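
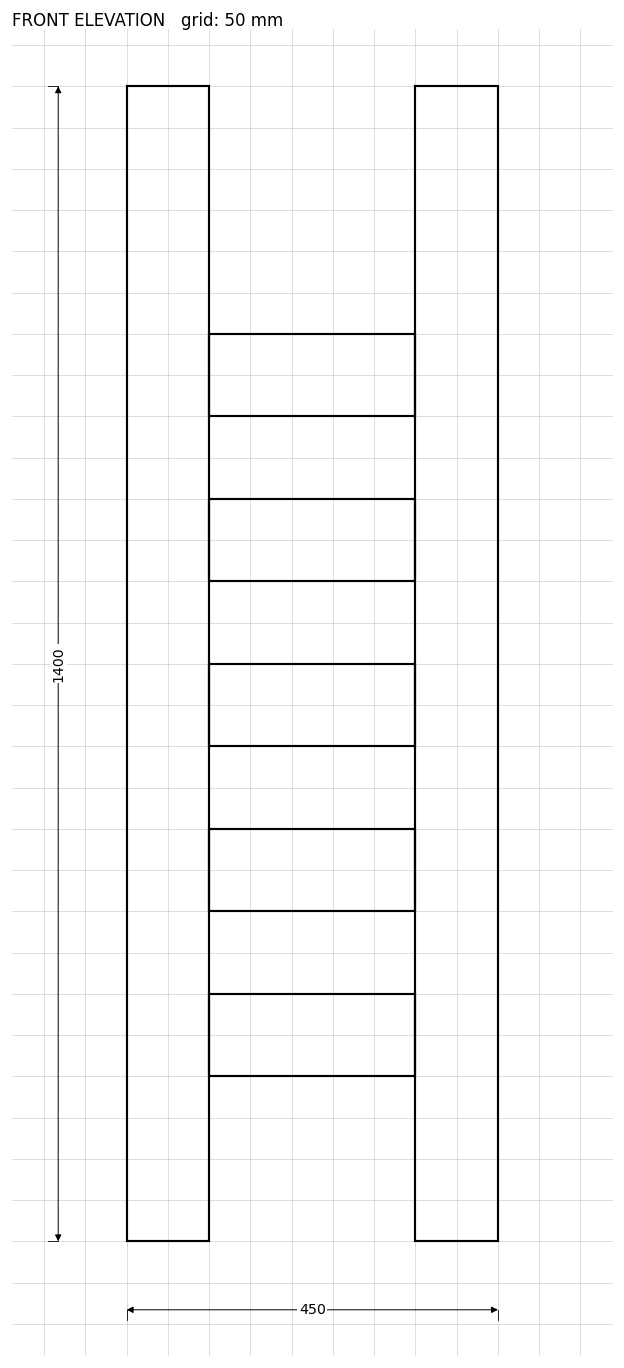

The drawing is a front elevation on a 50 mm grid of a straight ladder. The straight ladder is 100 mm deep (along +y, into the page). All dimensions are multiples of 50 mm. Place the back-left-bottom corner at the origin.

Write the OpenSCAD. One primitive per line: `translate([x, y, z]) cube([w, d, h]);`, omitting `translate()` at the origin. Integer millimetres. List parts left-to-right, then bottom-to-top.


cube([100, 100, 1400]);
translate([100, 0, 200]) cube([250, 100, 100]);
translate([100, 0, 400]) cube([250, 100, 100]);
translate([100, 0, 600]) cube([250, 100, 100]);
translate([100, 0, 800]) cube([250, 100, 100]);
translate([100, 0, 1000]) cube([250, 100, 100]);
translate([350, 0, 0]) cube([100, 100, 1400]);


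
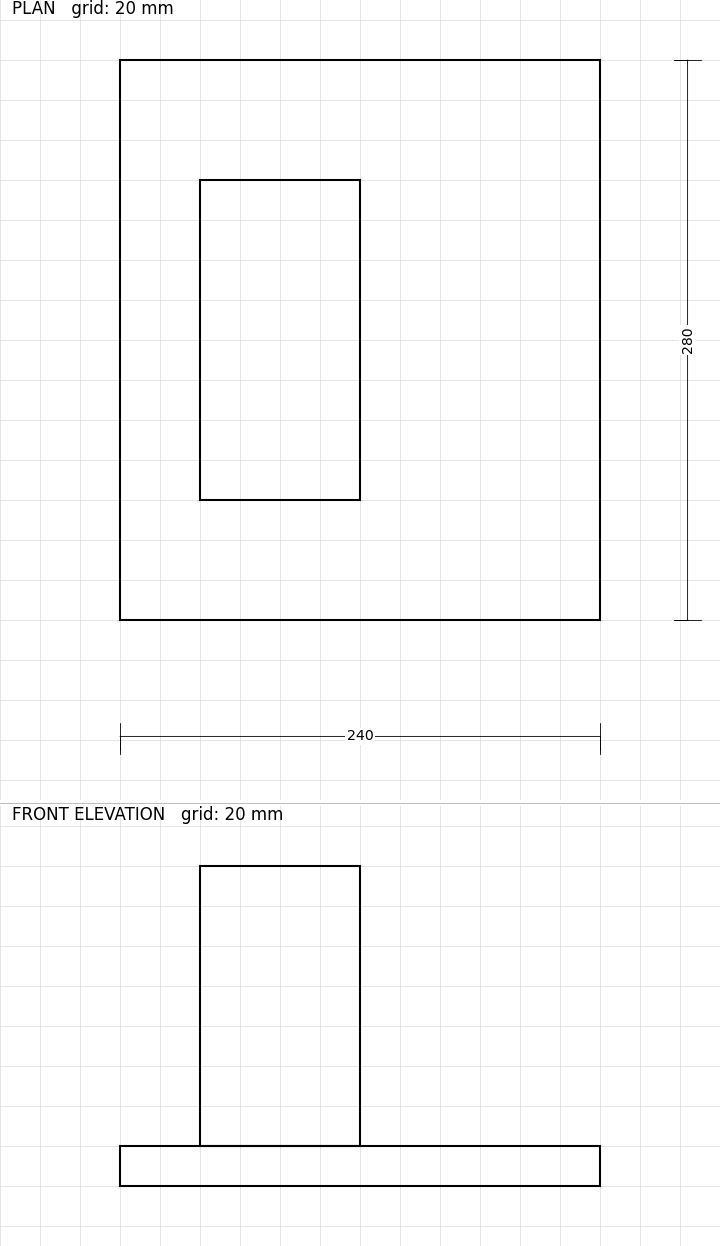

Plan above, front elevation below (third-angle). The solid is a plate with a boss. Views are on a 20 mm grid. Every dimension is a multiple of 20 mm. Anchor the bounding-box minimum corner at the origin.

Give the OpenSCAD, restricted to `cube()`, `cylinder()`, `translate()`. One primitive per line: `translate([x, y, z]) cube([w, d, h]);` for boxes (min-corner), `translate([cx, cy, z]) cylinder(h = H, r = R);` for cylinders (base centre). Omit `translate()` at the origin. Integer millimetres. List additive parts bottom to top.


cube([240, 280, 20]);
translate([40, 60, 20]) cube([80, 160, 140]);


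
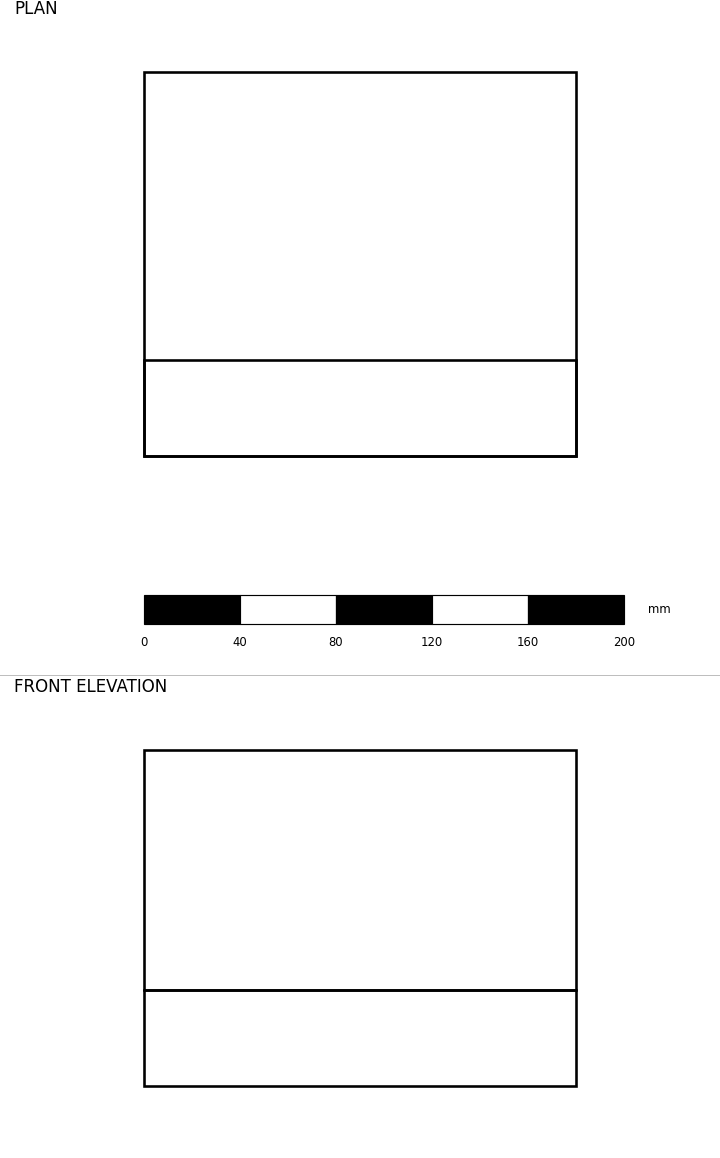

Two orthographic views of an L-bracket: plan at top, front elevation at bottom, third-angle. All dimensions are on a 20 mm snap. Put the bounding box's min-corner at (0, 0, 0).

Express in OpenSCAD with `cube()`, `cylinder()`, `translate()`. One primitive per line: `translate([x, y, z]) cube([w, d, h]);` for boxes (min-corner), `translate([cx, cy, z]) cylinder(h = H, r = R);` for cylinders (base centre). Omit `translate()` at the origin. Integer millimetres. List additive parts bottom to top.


cube([180, 160, 40]);
translate([0, 0, 40]) cube([180, 40, 100]);


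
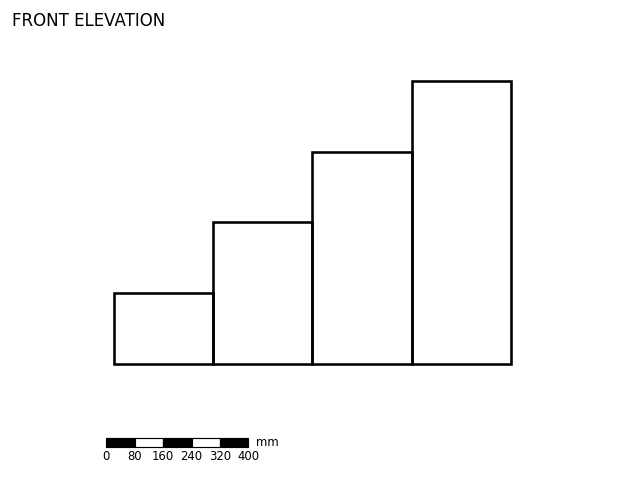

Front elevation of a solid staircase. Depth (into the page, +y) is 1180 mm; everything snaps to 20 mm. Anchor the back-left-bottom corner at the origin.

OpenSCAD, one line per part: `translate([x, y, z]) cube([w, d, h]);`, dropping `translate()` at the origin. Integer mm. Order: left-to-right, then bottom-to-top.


cube([280, 1180, 200]);
translate([280, 0, 0]) cube([280, 1180, 400]);
translate([560, 0, 0]) cube([280, 1180, 600]);
translate([840, 0, 0]) cube([280, 1180, 800]);


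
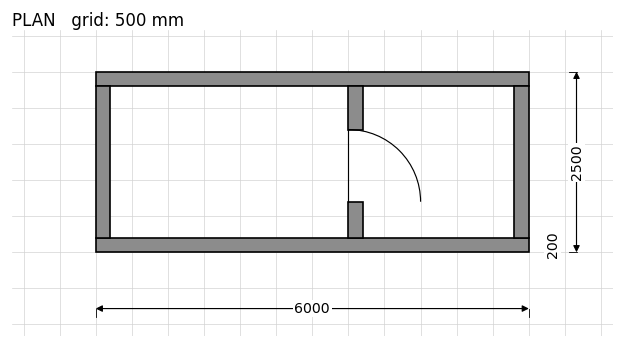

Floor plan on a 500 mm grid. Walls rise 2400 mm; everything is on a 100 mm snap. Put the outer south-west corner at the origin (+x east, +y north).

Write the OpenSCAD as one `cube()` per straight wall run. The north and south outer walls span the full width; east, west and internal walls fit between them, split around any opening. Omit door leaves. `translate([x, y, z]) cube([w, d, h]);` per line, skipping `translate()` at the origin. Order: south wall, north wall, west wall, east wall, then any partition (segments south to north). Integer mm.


cube([6000, 200, 2400]);
translate([0, 2300, 0]) cube([6000, 200, 2400]);
translate([0, 200, 0]) cube([200, 2100, 2400]);
translate([5800, 200, 0]) cube([200, 2100, 2400]);
translate([3500, 200, 0]) cube([200, 500, 2400]);
translate([3500, 1700, 0]) cube([200, 600, 2400]);


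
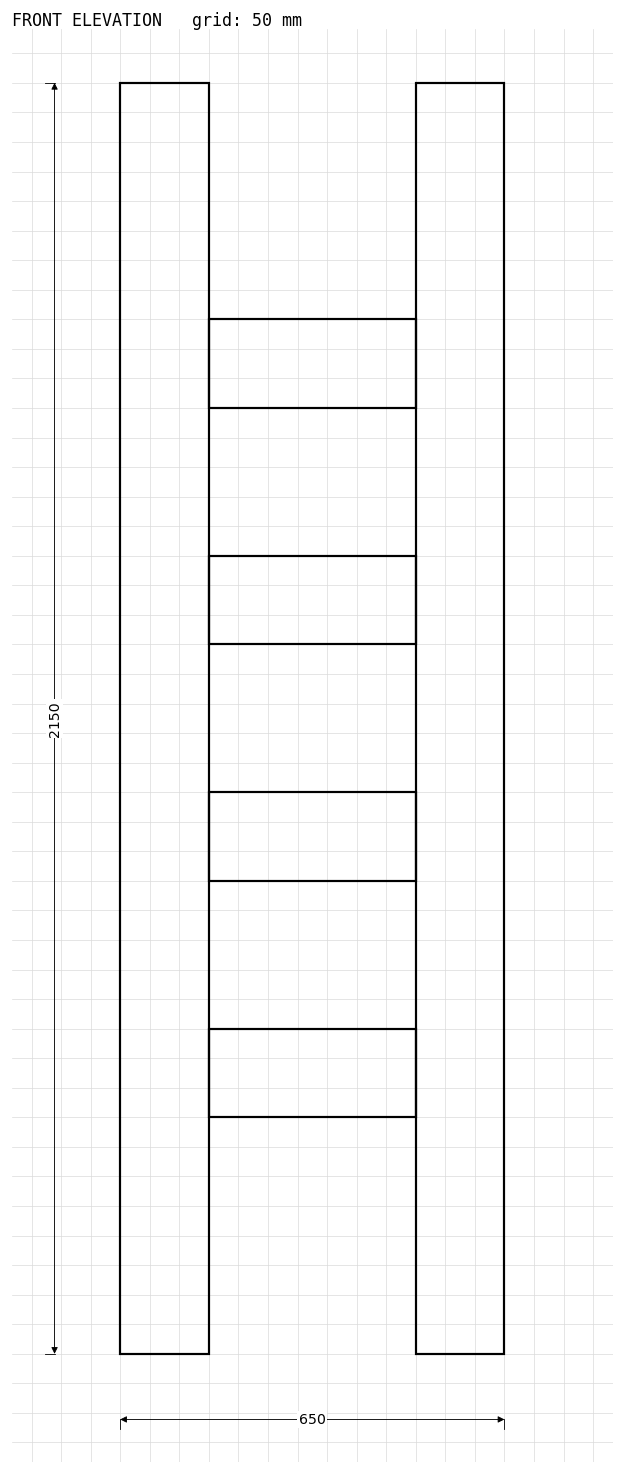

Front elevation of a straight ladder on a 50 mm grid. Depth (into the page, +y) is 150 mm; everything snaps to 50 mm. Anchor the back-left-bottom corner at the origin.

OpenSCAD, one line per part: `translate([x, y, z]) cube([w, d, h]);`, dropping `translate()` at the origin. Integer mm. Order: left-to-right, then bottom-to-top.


cube([150, 150, 2150]);
translate([150, 0, 400]) cube([350, 150, 150]);
translate([150, 0, 800]) cube([350, 150, 150]);
translate([150, 0, 1200]) cube([350, 150, 150]);
translate([150, 0, 1600]) cube([350, 150, 150]);
translate([500, 0, 0]) cube([150, 150, 2150]);


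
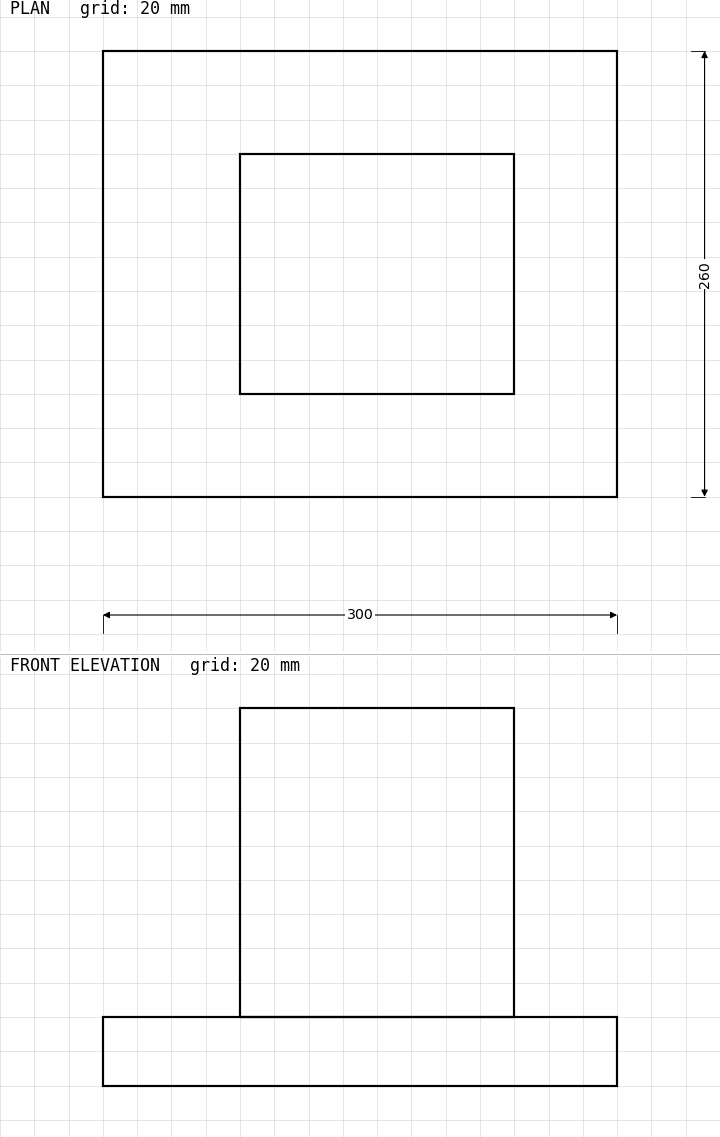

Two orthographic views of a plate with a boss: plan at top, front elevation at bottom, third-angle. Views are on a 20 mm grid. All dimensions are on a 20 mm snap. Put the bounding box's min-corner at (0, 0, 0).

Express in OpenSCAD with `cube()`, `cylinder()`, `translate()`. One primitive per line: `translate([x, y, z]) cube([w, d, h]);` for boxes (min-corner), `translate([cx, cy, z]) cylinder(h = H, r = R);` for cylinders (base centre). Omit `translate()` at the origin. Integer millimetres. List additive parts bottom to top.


cube([300, 260, 40]);
translate([80, 60, 40]) cube([160, 140, 180]);


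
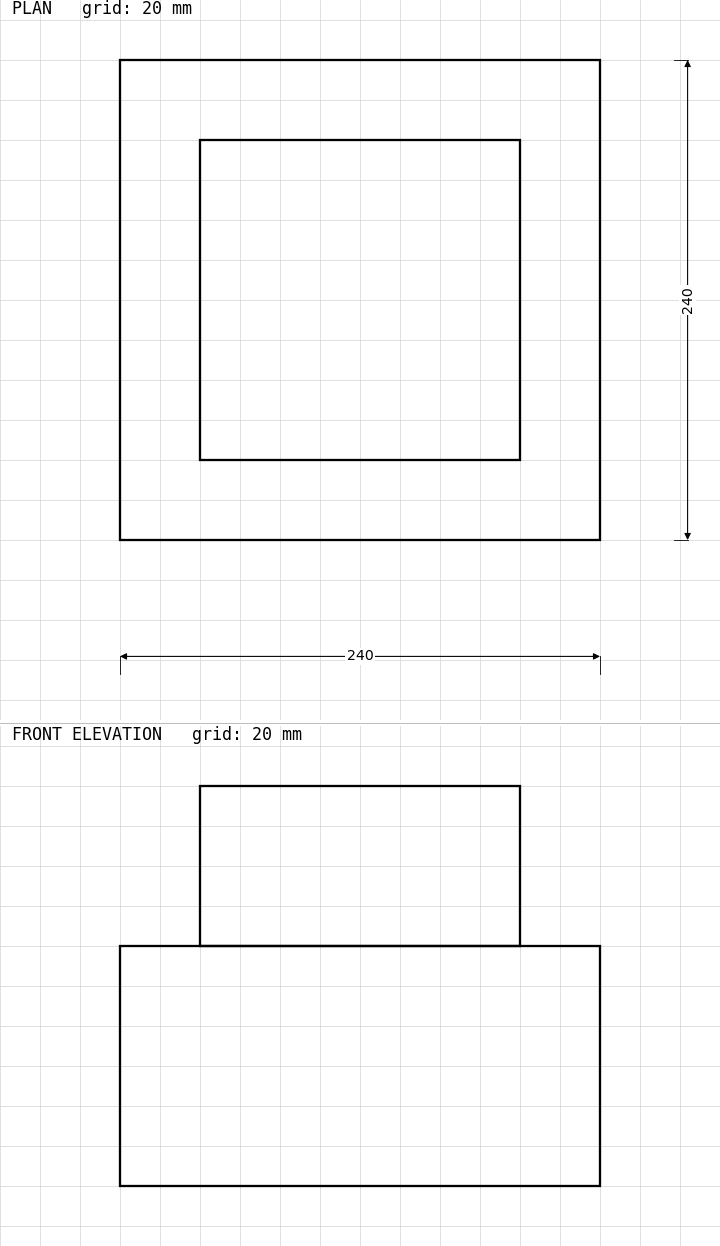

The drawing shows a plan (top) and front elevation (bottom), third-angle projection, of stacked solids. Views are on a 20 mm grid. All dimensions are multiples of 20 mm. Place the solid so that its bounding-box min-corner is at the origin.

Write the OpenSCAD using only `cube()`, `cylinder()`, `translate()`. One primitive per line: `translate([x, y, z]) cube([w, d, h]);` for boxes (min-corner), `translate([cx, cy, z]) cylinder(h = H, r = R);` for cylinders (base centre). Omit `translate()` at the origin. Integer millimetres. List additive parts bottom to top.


cube([240, 240, 120]);
translate([40, 40, 120]) cube([160, 160, 80]);


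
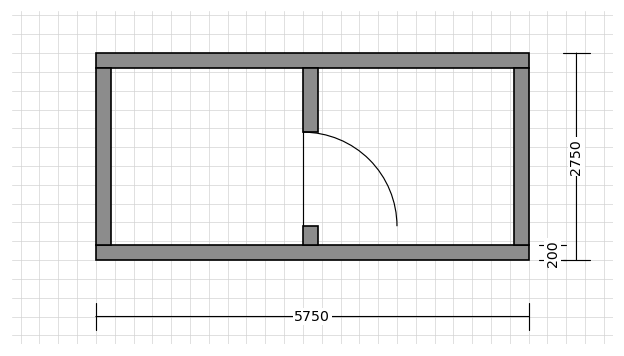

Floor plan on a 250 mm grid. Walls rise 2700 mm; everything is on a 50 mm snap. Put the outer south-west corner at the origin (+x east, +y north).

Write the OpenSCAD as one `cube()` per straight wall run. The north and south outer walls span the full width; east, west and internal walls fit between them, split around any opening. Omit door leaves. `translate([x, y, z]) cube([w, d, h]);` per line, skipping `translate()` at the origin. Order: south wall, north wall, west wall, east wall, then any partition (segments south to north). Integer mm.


cube([5750, 200, 2700]);
translate([0, 2550, 0]) cube([5750, 200, 2700]);
translate([0, 200, 0]) cube([200, 2350, 2700]);
translate([5550, 200, 0]) cube([200, 2350, 2700]);
translate([2750, 200, 0]) cube([200, 250, 2700]);
translate([2750, 1700, 0]) cube([200, 850, 2700]);


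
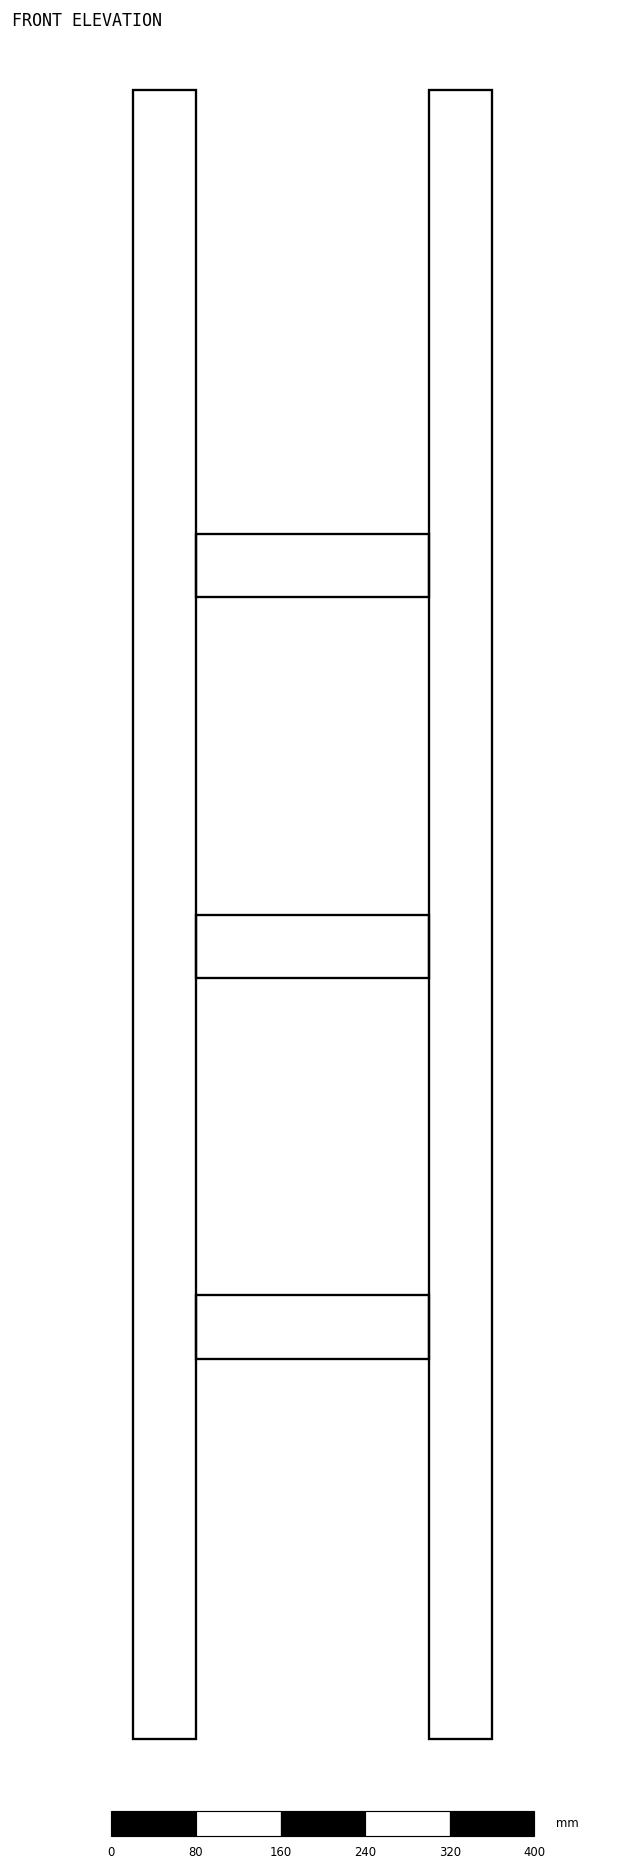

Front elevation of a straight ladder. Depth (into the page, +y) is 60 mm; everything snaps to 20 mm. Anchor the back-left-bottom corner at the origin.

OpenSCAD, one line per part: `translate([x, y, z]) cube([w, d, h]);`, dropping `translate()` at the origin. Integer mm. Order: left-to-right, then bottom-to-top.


cube([60, 60, 1560]);
translate([60, 0, 360]) cube([220, 60, 60]);
translate([60, 0, 720]) cube([220, 60, 60]);
translate([60, 0, 1080]) cube([220, 60, 60]);
translate([280, 0, 0]) cube([60, 60, 1560]);


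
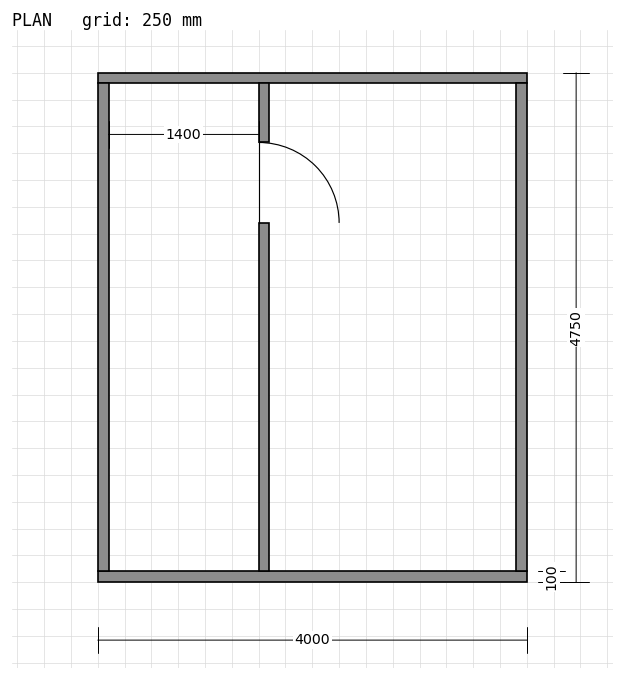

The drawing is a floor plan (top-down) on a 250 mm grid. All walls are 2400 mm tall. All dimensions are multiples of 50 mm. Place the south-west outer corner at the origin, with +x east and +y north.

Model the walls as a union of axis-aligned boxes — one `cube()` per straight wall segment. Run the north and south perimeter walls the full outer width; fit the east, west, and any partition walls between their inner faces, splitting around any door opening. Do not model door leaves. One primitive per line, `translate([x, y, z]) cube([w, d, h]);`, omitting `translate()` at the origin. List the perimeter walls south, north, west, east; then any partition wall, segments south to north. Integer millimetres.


cube([4000, 100, 2400]);
translate([0, 4650, 0]) cube([4000, 100, 2400]);
translate([0, 100, 0]) cube([100, 4550, 2400]);
translate([3900, 100, 0]) cube([100, 4550, 2400]);
translate([1500, 100, 0]) cube([100, 3250, 2400]);
translate([1500, 4100, 0]) cube([100, 550, 2400]);


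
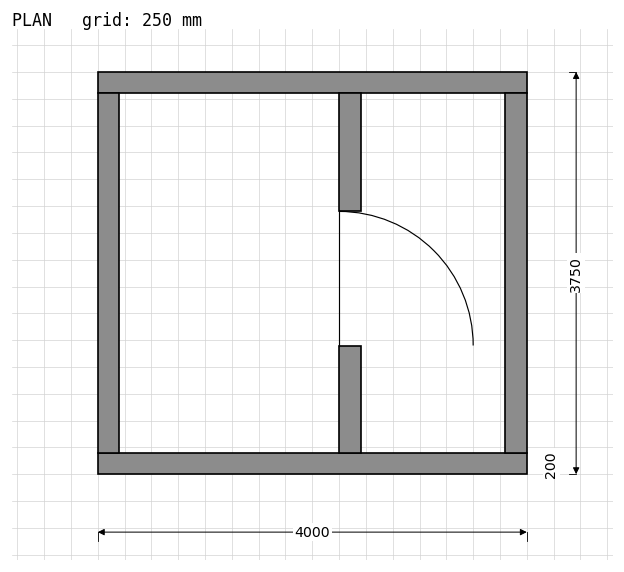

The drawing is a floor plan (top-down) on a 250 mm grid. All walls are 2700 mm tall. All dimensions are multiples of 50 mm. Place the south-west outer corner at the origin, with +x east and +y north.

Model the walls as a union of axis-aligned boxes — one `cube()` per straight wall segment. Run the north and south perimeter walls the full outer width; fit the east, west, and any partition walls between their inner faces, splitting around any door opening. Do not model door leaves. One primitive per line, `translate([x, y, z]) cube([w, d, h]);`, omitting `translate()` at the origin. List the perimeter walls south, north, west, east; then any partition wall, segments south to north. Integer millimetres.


cube([4000, 200, 2700]);
translate([0, 3550, 0]) cube([4000, 200, 2700]);
translate([0, 200, 0]) cube([200, 3350, 2700]);
translate([3800, 200, 0]) cube([200, 3350, 2700]);
translate([2250, 200, 0]) cube([200, 1000, 2700]);
translate([2250, 2450, 0]) cube([200, 1100, 2700]);


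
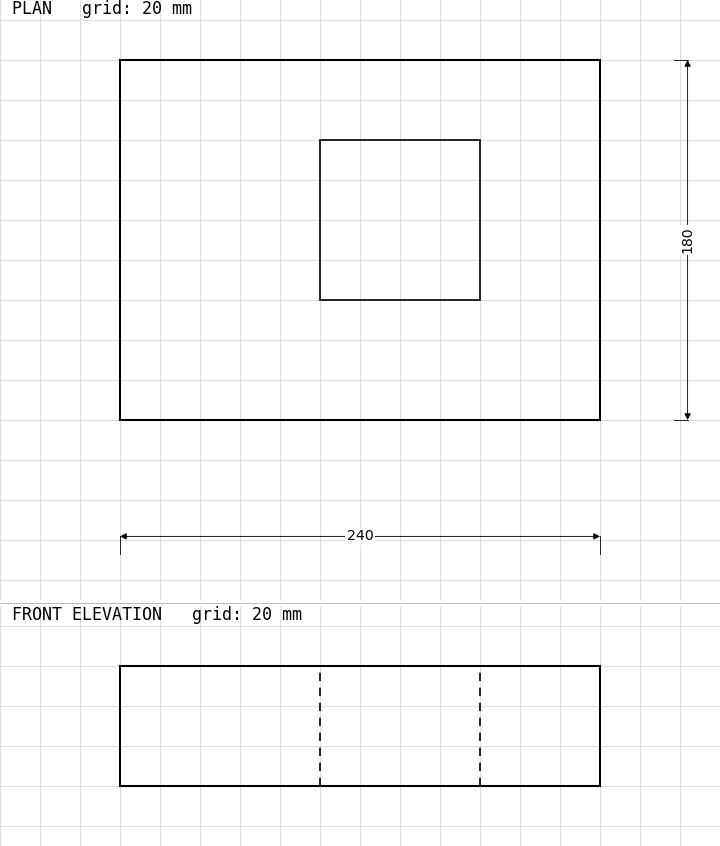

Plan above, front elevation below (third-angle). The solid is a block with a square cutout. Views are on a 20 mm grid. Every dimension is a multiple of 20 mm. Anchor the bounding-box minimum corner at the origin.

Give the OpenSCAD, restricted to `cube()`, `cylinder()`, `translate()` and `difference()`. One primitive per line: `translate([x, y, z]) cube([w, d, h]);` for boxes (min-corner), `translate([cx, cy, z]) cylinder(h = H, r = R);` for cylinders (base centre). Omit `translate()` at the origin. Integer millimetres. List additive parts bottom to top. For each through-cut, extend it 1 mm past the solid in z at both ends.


difference() {
  cube([240, 180, 60]);
  translate([100, 60, -1]) cube([80, 80, 62]);
}


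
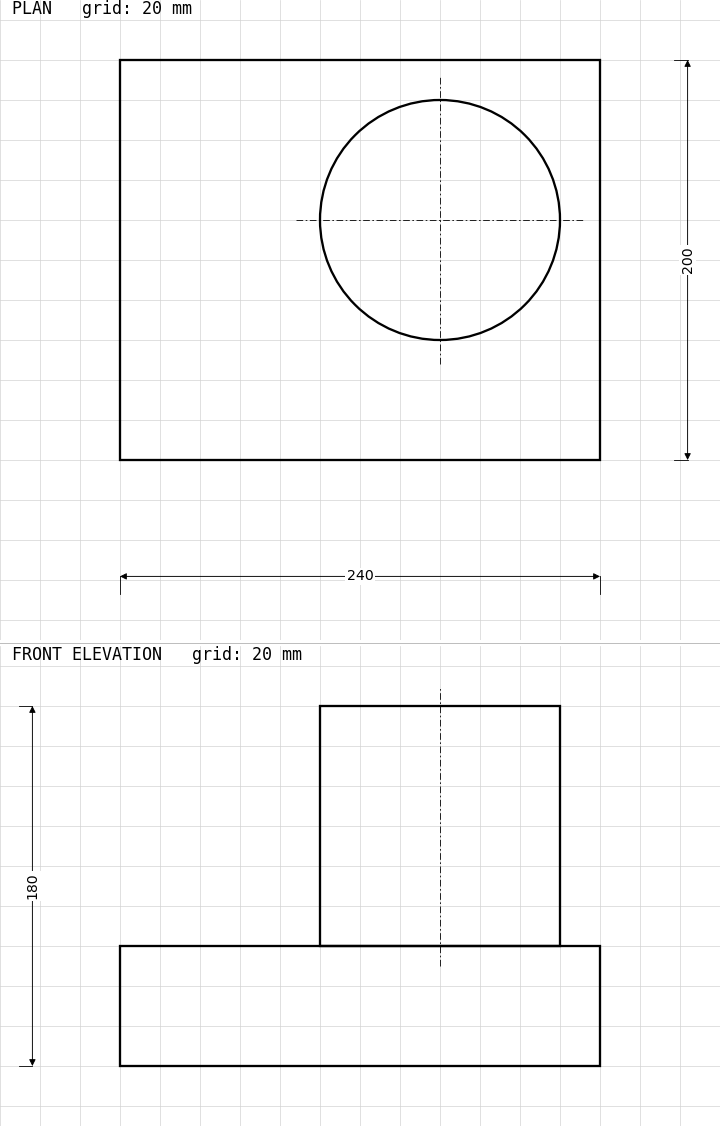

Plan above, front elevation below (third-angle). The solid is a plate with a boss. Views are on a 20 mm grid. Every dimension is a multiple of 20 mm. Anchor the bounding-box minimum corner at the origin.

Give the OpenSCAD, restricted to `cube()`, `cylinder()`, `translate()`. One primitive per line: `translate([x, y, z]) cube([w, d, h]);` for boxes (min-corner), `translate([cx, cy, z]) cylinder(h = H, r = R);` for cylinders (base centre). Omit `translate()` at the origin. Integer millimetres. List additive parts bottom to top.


cube([240, 200, 60]);
translate([160, 120, 60]) cylinder(h = 120, r = 60);


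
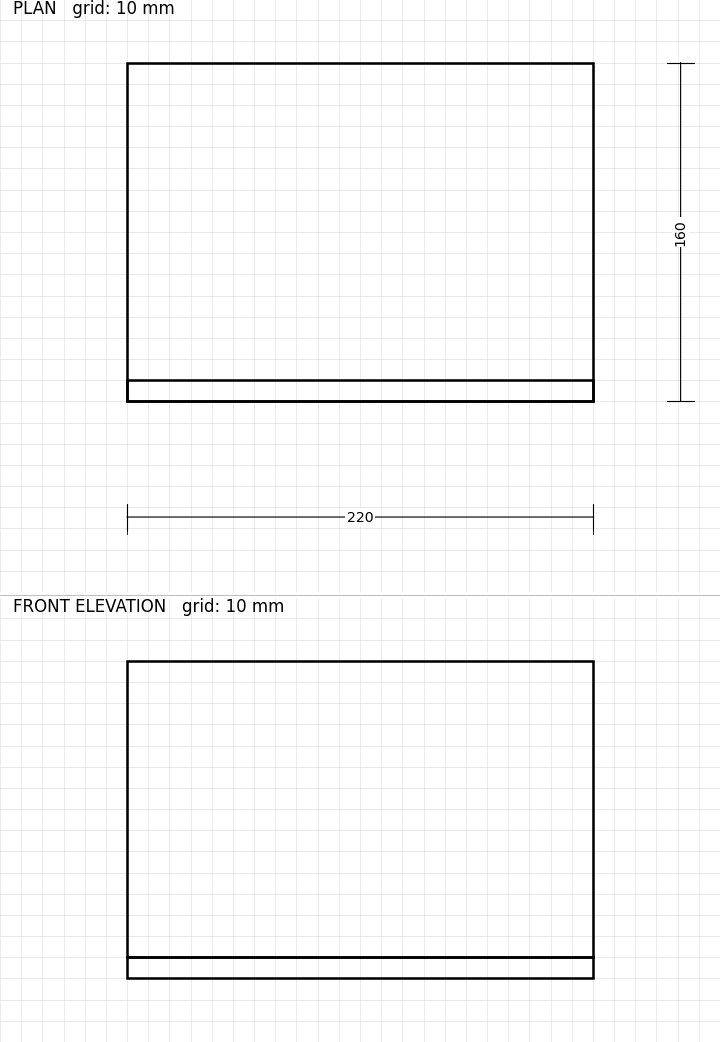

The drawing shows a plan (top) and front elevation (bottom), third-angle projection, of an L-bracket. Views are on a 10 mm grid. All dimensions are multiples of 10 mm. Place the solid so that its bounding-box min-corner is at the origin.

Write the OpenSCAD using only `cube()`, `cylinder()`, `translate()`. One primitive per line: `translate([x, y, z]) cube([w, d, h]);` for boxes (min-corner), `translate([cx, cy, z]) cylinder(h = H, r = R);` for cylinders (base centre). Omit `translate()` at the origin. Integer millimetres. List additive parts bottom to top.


cube([220, 160, 10]);
translate([0, 0, 10]) cube([220, 10, 140]);


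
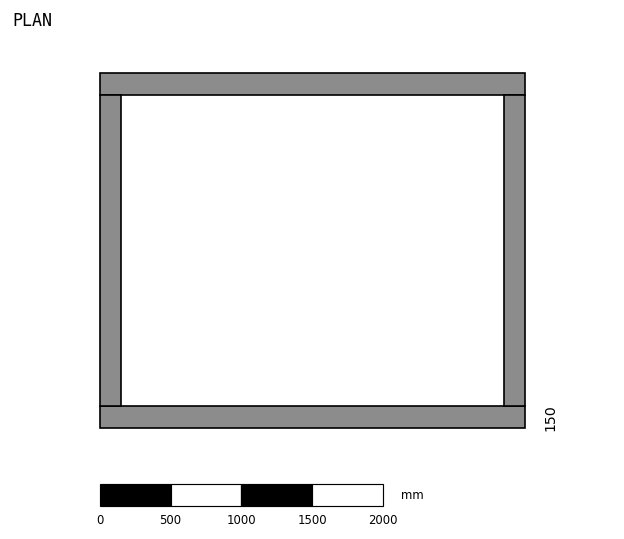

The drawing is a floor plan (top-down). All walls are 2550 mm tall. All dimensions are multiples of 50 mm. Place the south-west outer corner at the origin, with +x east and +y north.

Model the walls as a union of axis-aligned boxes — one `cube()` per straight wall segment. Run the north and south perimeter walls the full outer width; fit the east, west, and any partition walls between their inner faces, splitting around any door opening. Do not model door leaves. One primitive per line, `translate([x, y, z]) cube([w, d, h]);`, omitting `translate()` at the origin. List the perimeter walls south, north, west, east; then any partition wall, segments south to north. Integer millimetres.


cube([3000, 150, 2550]);
translate([0, 2350, 0]) cube([3000, 150, 2550]);
translate([0, 150, 0]) cube([150, 2200, 2550]);
translate([2850, 150, 0]) cube([150, 2200, 2550]);


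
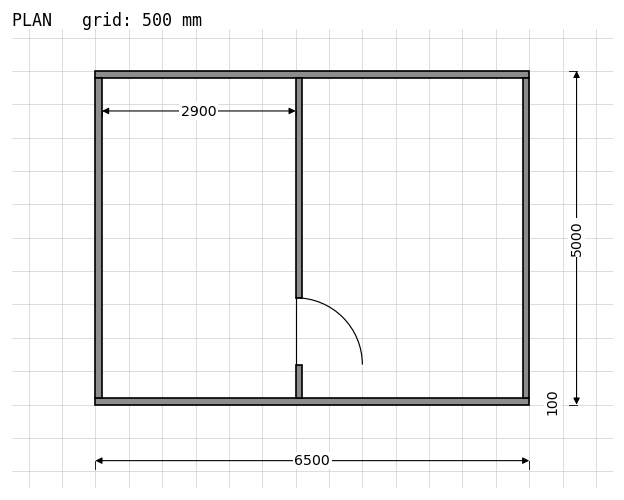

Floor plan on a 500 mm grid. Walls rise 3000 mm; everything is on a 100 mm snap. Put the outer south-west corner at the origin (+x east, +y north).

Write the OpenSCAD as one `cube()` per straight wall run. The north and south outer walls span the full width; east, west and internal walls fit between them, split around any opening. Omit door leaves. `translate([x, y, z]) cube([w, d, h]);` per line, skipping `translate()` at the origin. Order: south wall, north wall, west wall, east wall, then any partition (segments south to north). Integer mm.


cube([6500, 100, 3000]);
translate([0, 4900, 0]) cube([6500, 100, 3000]);
translate([0, 100, 0]) cube([100, 4800, 3000]);
translate([6400, 100, 0]) cube([100, 4800, 3000]);
translate([3000, 100, 0]) cube([100, 500, 3000]);
translate([3000, 1600, 0]) cube([100, 3300, 3000]);


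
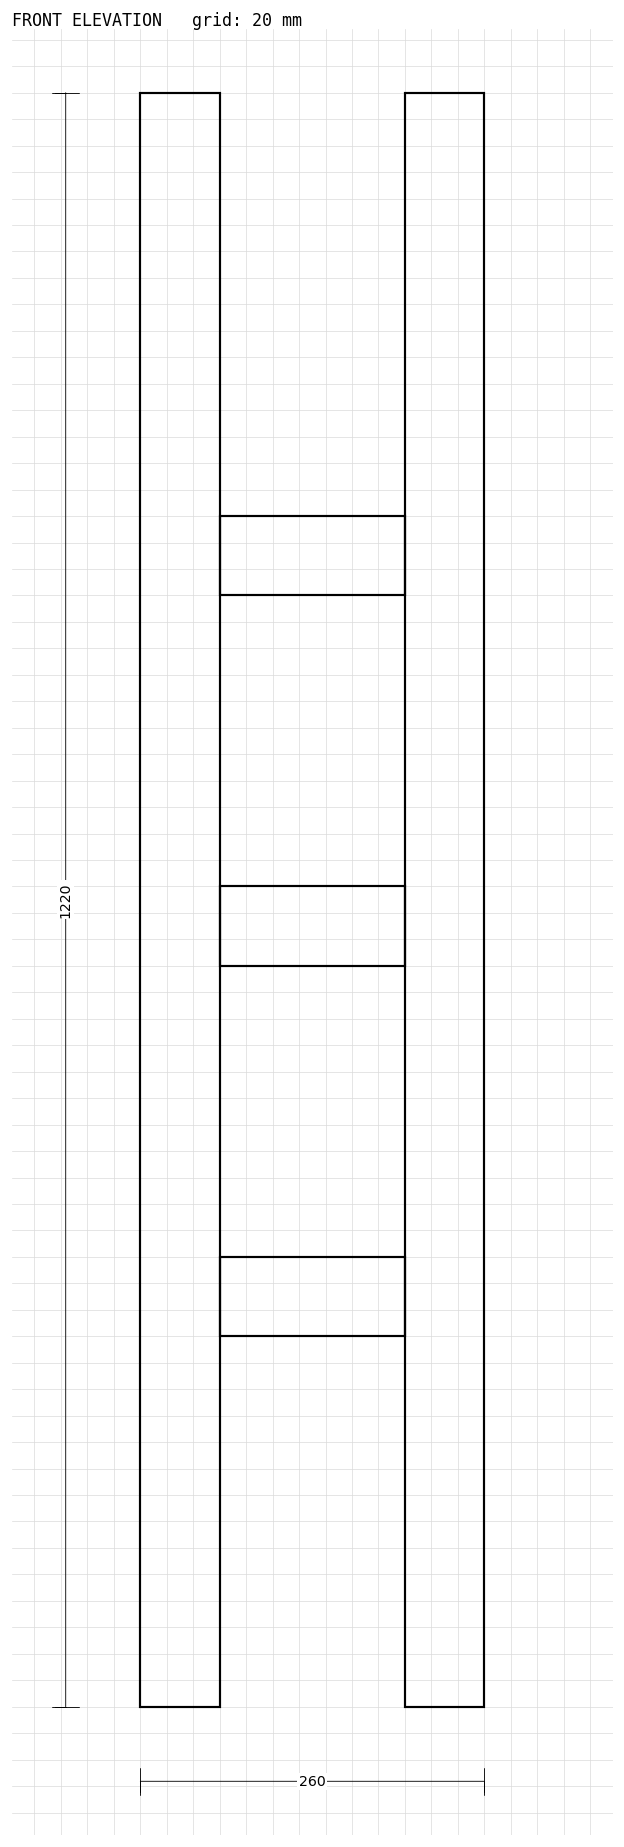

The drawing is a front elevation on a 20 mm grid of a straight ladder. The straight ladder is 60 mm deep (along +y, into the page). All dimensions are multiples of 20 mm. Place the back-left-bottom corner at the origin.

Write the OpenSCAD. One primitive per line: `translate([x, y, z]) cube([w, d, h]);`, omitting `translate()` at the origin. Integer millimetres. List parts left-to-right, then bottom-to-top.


cube([60, 60, 1220]);
translate([60, 0, 280]) cube([140, 60, 60]);
translate([60, 0, 560]) cube([140, 60, 60]);
translate([60, 0, 840]) cube([140, 60, 60]);
translate([200, 0, 0]) cube([60, 60, 1220]);


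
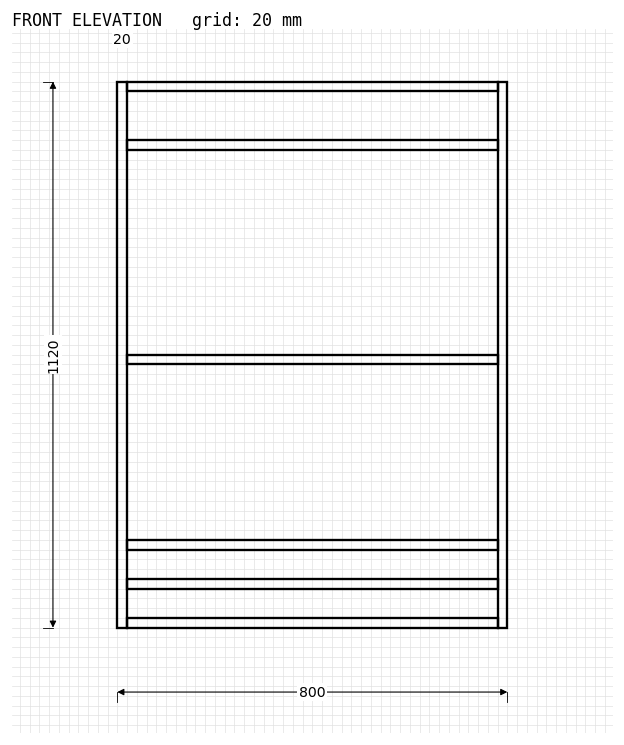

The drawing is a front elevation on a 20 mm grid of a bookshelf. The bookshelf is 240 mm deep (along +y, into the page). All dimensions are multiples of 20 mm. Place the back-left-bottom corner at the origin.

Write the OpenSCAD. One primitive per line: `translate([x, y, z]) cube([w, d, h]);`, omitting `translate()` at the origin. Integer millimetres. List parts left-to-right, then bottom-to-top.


cube([20, 240, 1120]);
translate([20, 0, 0]) cube([760, 240, 20]);
translate([20, 0, 80]) cube([760, 240, 20]);
translate([20, 0, 160]) cube([760, 240, 20]);
translate([20, 0, 540]) cube([760, 240, 20]);
translate([20, 0, 980]) cube([760, 240, 20]);
translate([20, 0, 1100]) cube([760, 240, 20]);
translate([780, 0, 0]) cube([20, 240, 1120]);


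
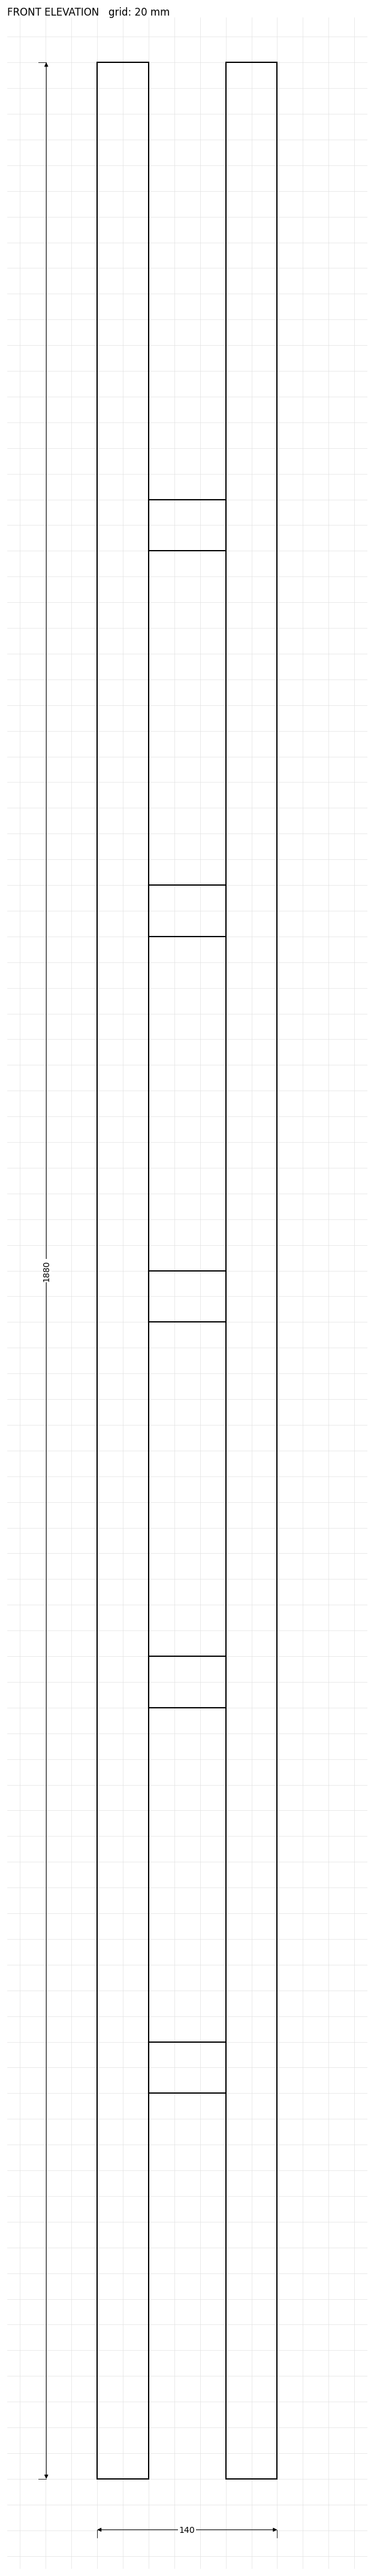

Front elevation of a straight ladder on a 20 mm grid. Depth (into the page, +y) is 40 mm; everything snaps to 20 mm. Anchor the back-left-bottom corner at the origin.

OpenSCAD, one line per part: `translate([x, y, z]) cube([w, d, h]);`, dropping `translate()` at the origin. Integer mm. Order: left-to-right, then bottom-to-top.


cube([40, 40, 1880]);
translate([40, 0, 300]) cube([60, 40, 40]);
translate([40, 0, 600]) cube([60, 40, 40]);
translate([40, 0, 900]) cube([60, 40, 40]);
translate([40, 0, 1200]) cube([60, 40, 40]);
translate([40, 0, 1500]) cube([60, 40, 40]);
translate([100, 0, 0]) cube([40, 40, 1880]);


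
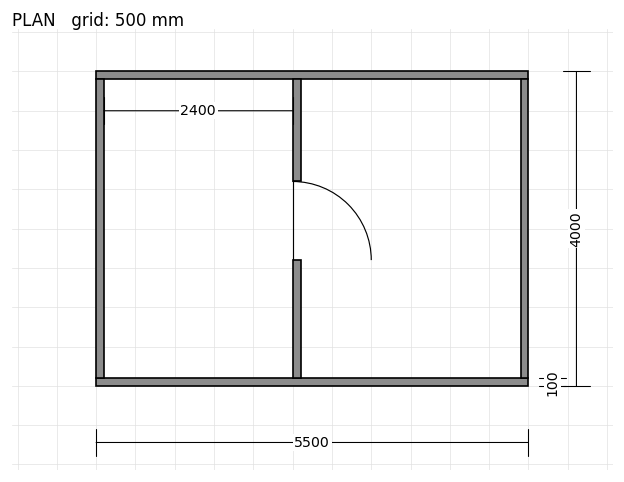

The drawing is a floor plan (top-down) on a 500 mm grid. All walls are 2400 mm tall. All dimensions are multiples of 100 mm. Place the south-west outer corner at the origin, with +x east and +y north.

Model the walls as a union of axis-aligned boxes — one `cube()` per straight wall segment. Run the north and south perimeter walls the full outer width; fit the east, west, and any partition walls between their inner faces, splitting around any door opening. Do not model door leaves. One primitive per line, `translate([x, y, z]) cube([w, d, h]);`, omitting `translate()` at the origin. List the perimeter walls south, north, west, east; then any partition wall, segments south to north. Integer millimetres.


cube([5500, 100, 2400]);
translate([0, 3900, 0]) cube([5500, 100, 2400]);
translate([0, 100, 0]) cube([100, 3800, 2400]);
translate([5400, 100, 0]) cube([100, 3800, 2400]);
translate([2500, 100, 0]) cube([100, 1500, 2400]);
translate([2500, 2600, 0]) cube([100, 1300, 2400]);


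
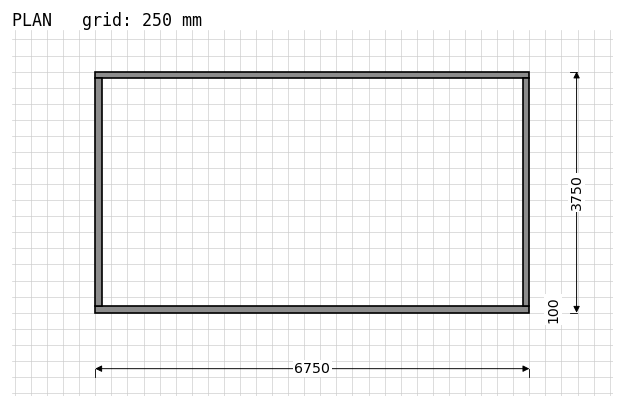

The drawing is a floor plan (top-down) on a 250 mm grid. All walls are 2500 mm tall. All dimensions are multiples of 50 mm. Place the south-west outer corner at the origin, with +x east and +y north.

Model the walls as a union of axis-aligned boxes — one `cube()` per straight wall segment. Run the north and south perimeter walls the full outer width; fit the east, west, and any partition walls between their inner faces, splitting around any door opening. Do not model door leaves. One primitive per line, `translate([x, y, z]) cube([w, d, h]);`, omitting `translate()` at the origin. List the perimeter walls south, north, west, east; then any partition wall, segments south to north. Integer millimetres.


cube([6750, 100, 2500]);
translate([0, 3650, 0]) cube([6750, 100, 2500]);
translate([0, 100, 0]) cube([100, 3550, 2500]);
translate([6650, 100, 0]) cube([100, 3550, 2500]);


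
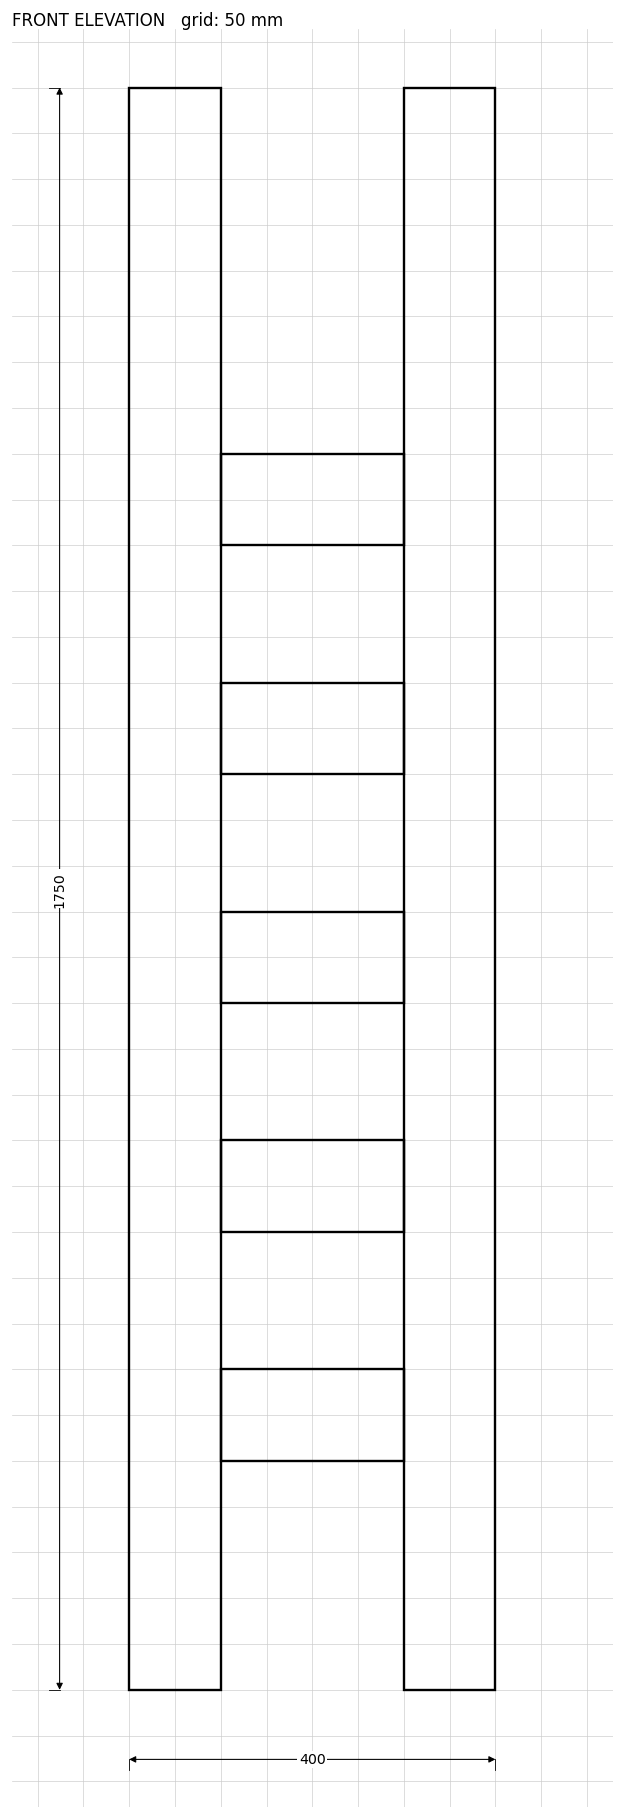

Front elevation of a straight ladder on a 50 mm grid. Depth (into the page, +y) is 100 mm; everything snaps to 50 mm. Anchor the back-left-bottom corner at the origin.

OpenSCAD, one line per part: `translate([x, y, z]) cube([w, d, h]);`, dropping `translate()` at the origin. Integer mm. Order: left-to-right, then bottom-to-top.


cube([100, 100, 1750]);
translate([100, 0, 250]) cube([200, 100, 100]);
translate([100, 0, 500]) cube([200, 100, 100]);
translate([100, 0, 750]) cube([200, 100, 100]);
translate([100, 0, 1000]) cube([200, 100, 100]);
translate([100, 0, 1250]) cube([200, 100, 100]);
translate([300, 0, 0]) cube([100, 100, 1750]);


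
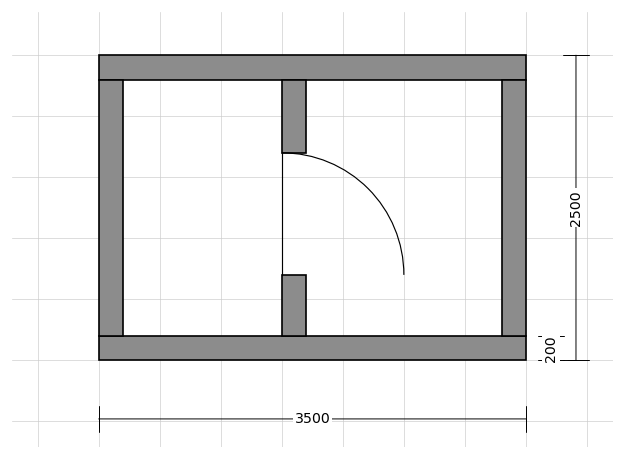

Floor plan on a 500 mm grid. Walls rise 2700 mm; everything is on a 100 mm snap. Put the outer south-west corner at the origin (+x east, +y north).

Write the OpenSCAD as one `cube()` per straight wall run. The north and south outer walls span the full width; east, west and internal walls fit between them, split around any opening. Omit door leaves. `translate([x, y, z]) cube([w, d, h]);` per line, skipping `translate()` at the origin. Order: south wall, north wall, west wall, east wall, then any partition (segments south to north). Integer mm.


cube([3500, 200, 2700]);
translate([0, 2300, 0]) cube([3500, 200, 2700]);
translate([0, 200, 0]) cube([200, 2100, 2700]);
translate([3300, 200, 0]) cube([200, 2100, 2700]);
translate([1500, 200, 0]) cube([200, 500, 2700]);
translate([1500, 1700, 0]) cube([200, 600, 2700]);


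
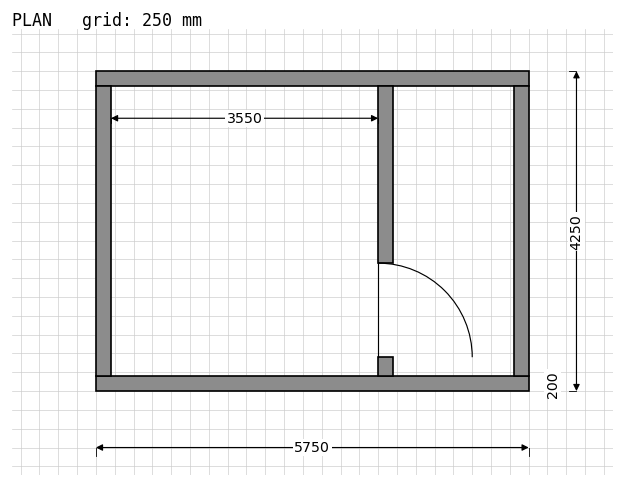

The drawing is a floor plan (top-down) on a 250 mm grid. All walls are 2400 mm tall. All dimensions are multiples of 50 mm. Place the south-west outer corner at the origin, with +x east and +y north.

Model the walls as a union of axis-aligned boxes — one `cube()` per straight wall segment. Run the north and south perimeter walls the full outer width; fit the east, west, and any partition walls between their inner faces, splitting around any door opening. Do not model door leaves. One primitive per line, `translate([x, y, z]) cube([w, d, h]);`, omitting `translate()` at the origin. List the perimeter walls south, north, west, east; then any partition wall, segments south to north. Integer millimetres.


cube([5750, 200, 2400]);
translate([0, 4050, 0]) cube([5750, 200, 2400]);
translate([0, 200, 0]) cube([200, 3850, 2400]);
translate([5550, 200, 0]) cube([200, 3850, 2400]);
translate([3750, 200, 0]) cube([200, 250, 2400]);
translate([3750, 1700, 0]) cube([200, 2350, 2400]);


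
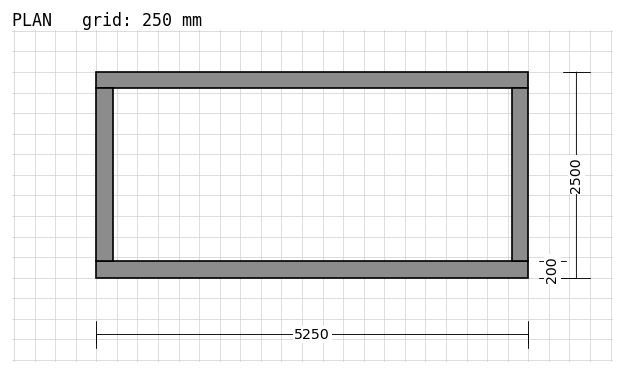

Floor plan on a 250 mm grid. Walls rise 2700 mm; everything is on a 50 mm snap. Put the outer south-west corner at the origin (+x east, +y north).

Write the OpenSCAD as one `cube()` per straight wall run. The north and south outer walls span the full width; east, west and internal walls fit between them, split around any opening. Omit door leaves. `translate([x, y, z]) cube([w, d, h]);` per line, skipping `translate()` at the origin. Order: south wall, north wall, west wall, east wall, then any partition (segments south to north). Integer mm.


cube([5250, 200, 2700]);
translate([0, 2300, 0]) cube([5250, 200, 2700]);
translate([0, 200, 0]) cube([200, 2100, 2700]);
translate([5050, 200, 0]) cube([200, 2100, 2700]);


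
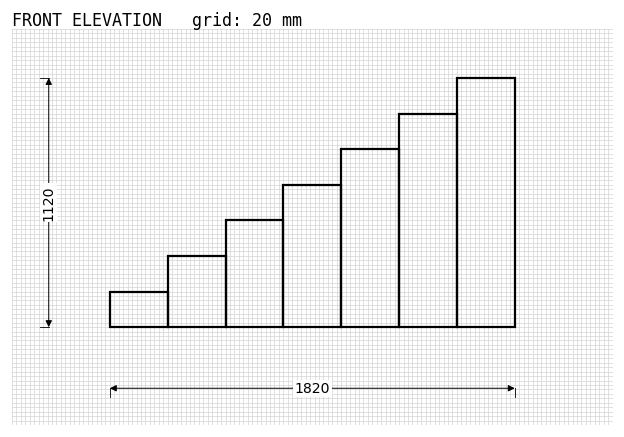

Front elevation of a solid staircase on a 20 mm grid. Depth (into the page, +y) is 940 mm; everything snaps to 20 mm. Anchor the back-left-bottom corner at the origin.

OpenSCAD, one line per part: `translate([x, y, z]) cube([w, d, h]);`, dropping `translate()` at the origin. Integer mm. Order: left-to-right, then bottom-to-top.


cube([260, 940, 160]);
translate([260, 0, 0]) cube([260, 940, 320]);
translate([520, 0, 0]) cube([260, 940, 480]);
translate([780, 0, 0]) cube([260, 940, 640]);
translate([1040, 0, 0]) cube([260, 940, 800]);
translate([1300, 0, 0]) cube([260, 940, 960]);
translate([1560, 0, 0]) cube([260, 940, 1120]);


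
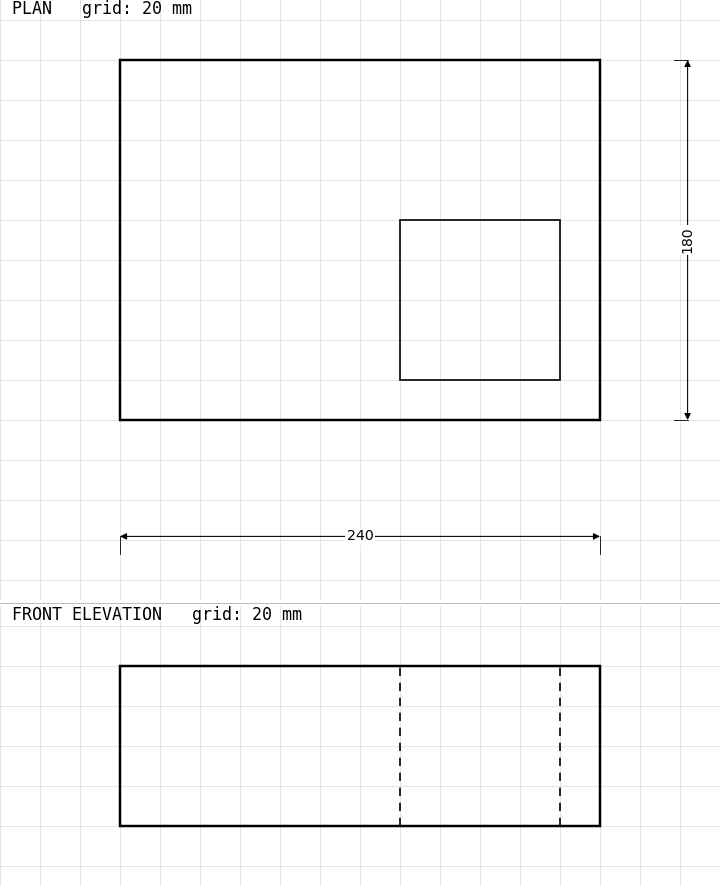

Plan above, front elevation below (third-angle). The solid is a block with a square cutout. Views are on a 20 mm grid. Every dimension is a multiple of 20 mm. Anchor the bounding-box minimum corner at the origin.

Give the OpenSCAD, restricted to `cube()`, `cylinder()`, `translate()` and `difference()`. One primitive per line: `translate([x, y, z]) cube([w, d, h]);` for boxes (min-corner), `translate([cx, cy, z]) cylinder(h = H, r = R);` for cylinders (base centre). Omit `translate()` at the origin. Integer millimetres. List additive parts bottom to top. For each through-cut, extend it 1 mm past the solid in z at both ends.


difference() {
  cube([240, 180, 80]);
  translate([140, 20, -1]) cube([80, 80, 82]);
}


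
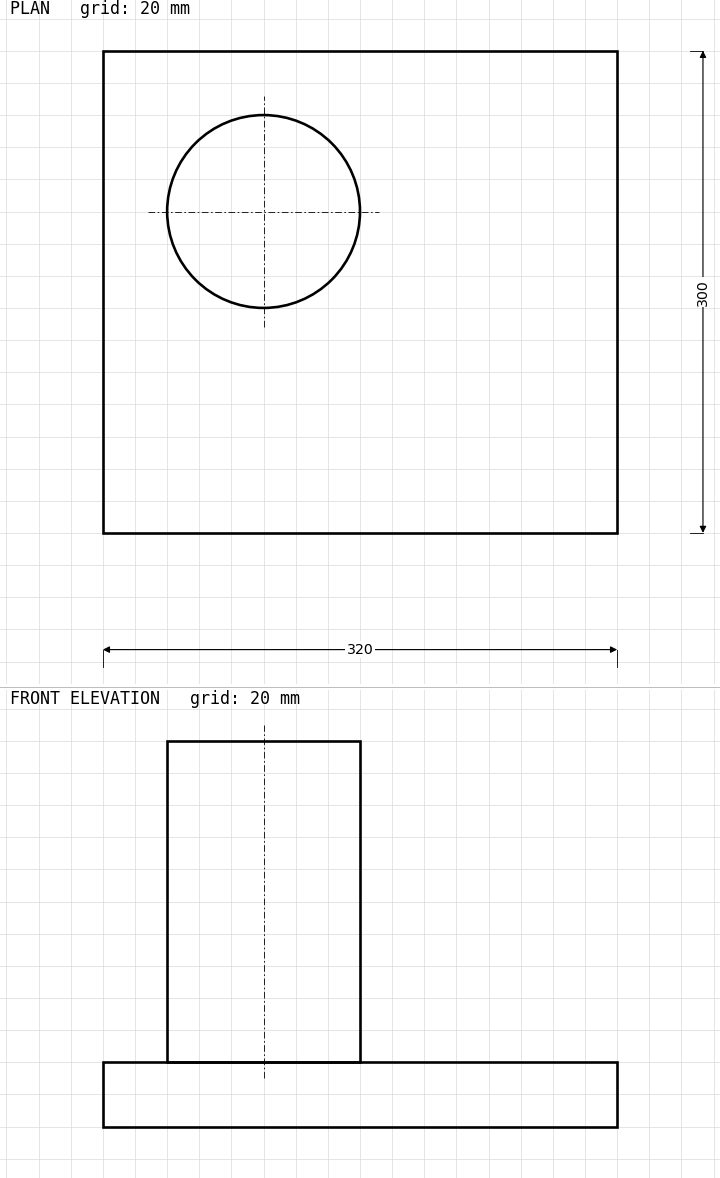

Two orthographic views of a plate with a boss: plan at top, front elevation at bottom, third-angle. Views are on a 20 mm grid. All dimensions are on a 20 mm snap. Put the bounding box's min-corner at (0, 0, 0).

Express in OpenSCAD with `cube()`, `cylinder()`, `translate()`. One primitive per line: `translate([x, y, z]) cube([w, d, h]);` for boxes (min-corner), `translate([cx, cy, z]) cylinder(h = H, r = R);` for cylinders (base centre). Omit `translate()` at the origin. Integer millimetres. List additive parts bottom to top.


cube([320, 300, 40]);
translate([100, 200, 40]) cylinder(h = 200, r = 60);


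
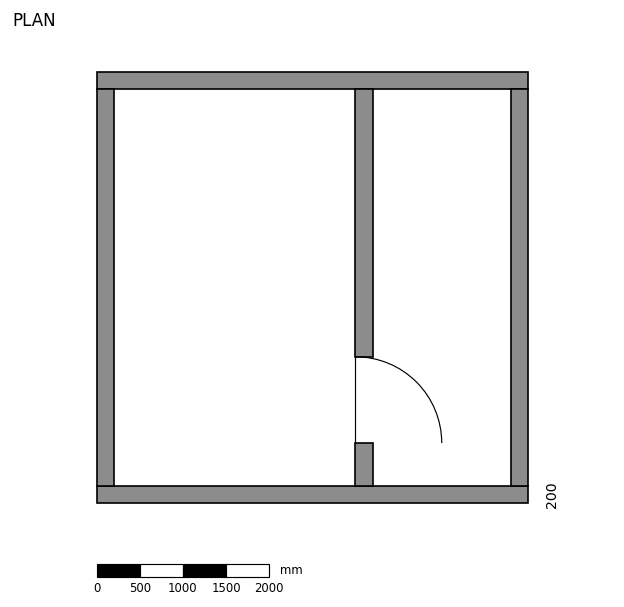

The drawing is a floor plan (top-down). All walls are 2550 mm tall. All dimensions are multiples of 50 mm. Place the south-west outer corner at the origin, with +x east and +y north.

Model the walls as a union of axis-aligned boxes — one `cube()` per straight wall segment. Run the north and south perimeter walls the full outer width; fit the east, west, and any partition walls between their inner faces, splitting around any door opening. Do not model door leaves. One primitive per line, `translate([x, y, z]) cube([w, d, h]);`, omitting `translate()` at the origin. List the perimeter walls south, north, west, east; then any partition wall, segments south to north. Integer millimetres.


cube([5000, 200, 2550]);
translate([0, 4800, 0]) cube([5000, 200, 2550]);
translate([0, 200, 0]) cube([200, 4600, 2550]);
translate([4800, 200, 0]) cube([200, 4600, 2550]);
translate([3000, 200, 0]) cube([200, 500, 2550]);
translate([3000, 1700, 0]) cube([200, 3100, 2550]);


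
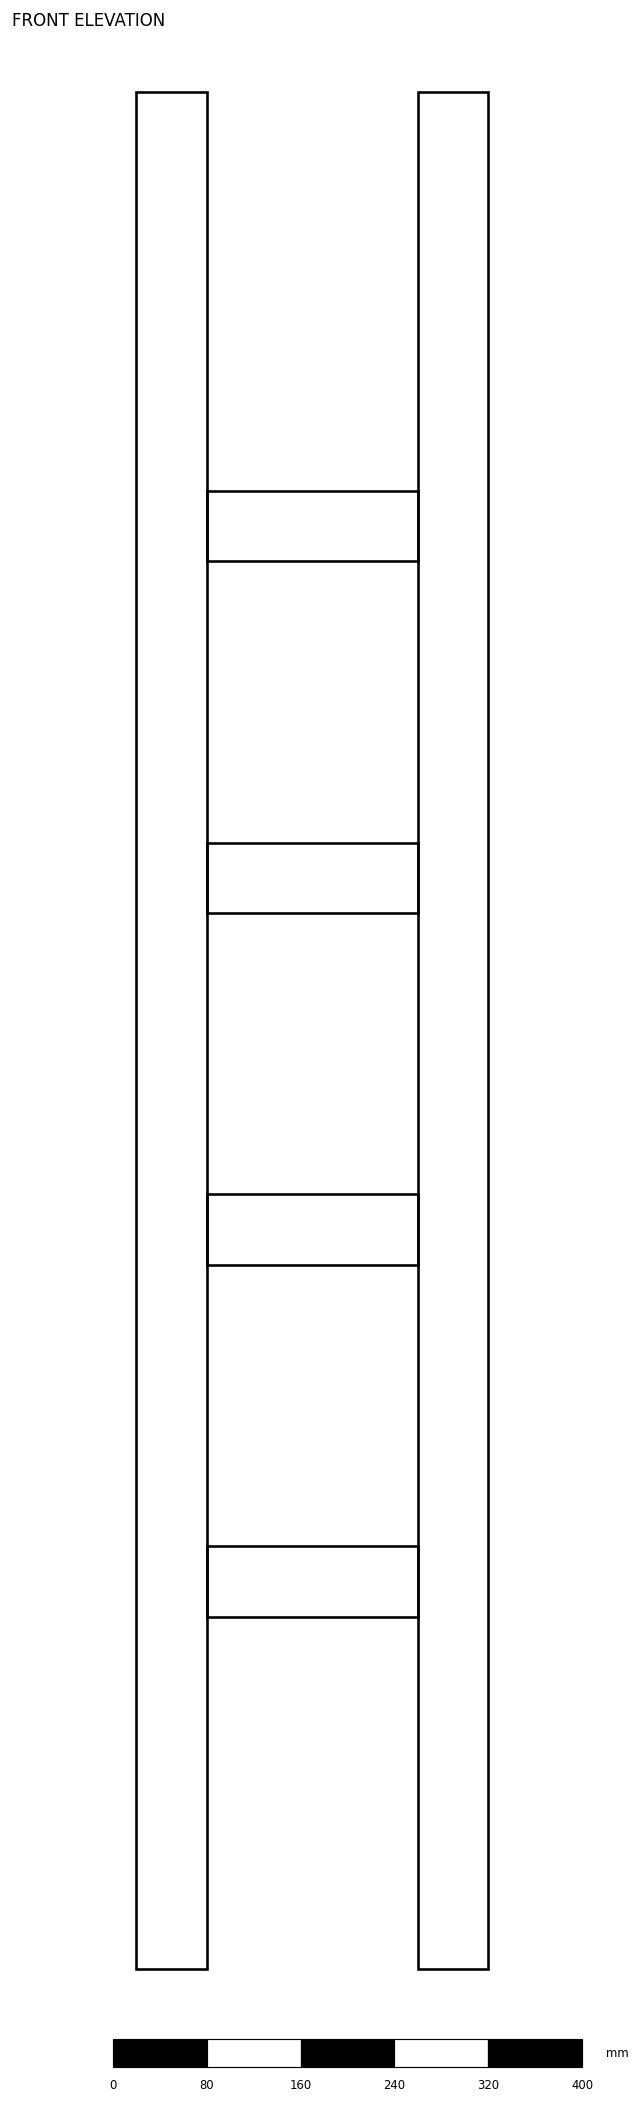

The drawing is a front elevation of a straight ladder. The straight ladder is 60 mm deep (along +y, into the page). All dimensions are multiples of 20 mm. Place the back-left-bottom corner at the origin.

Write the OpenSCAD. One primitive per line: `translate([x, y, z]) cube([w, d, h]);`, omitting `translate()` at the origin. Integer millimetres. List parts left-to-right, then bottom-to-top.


cube([60, 60, 1600]);
translate([60, 0, 300]) cube([180, 60, 60]);
translate([60, 0, 600]) cube([180, 60, 60]);
translate([60, 0, 900]) cube([180, 60, 60]);
translate([60, 0, 1200]) cube([180, 60, 60]);
translate([240, 0, 0]) cube([60, 60, 1600]);


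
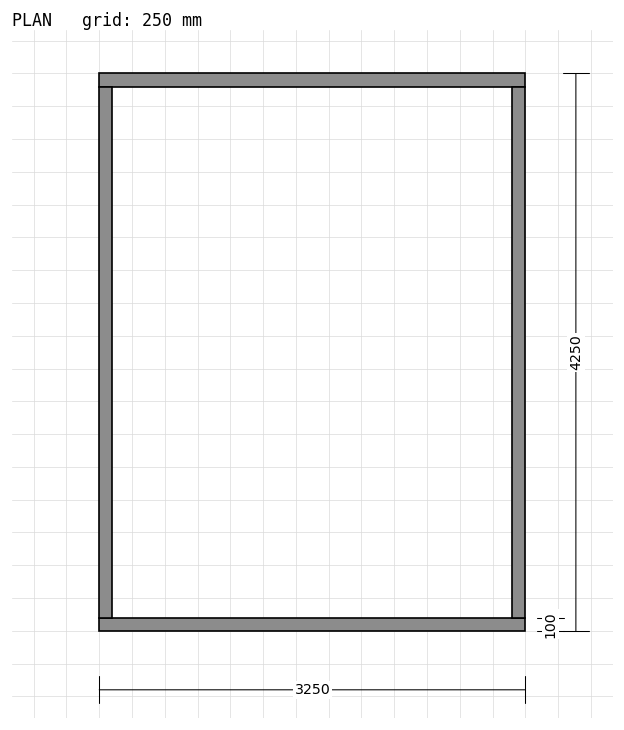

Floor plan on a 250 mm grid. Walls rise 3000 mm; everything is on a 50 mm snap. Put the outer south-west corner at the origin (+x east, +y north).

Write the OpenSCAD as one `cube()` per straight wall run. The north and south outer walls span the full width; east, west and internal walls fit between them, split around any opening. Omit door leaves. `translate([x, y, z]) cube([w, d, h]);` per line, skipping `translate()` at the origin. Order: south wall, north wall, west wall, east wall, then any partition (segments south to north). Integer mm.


cube([3250, 100, 3000]);
translate([0, 4150, 0]) cube([3250, 100, 3000]);
translate([0, 100, 0]) cube([100, 4050, 3000]);
translate([3150, 100, 0]) cube([100, 4050, 3000]);


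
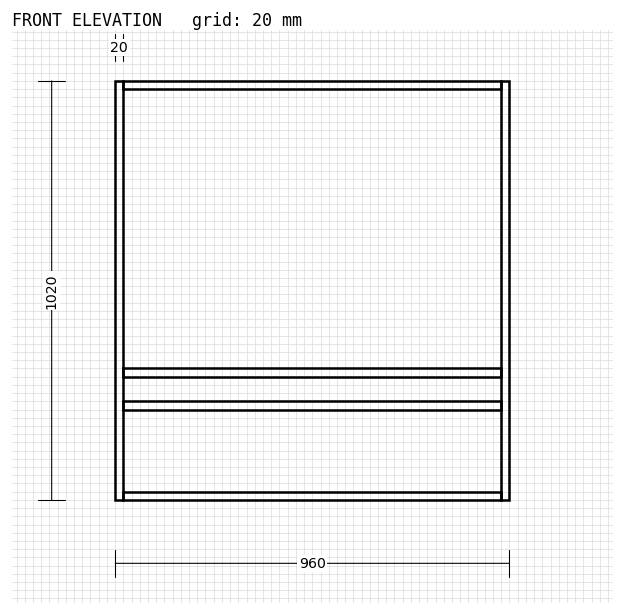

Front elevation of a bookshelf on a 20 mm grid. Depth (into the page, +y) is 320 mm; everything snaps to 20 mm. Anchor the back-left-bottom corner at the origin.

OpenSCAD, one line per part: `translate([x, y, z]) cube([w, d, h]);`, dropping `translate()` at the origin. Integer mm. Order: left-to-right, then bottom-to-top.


cube([20, 320, 1020]);
translate([20, 0, 0]) cube([920, 320, 20]);
translate([20, 0, 220]) cube([920, 320, 20]);
translate([20, 0, 300]) cube([920, 320, 20]);
translate([20, 0, 1000]) cube([920, 320, 20]);
translate([940, 0, 0]) cube([20, 320, 1020]);


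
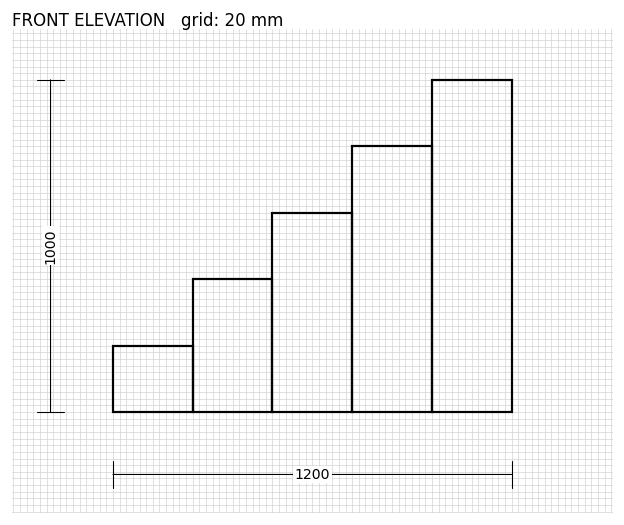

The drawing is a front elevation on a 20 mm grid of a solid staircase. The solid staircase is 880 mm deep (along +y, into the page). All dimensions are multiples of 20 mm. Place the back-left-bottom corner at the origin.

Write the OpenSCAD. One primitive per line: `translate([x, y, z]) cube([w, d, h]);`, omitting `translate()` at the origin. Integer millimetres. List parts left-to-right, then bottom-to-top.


cube([240, 880, 200]);
translate([240, 0, 0]) cube([240, 880, 400]);
translate([480, 0, 0]) cube([240, 880, 600]);
translate([720, 0, 0]) cube([240, 880, 800]);
translate([960, 0, 0]) cube([240, 880, 1000]);


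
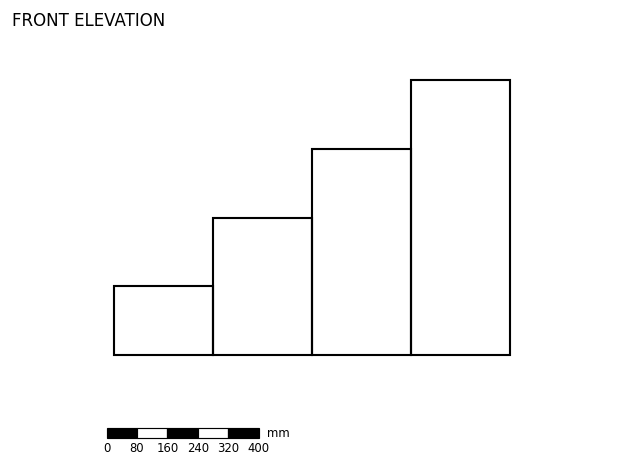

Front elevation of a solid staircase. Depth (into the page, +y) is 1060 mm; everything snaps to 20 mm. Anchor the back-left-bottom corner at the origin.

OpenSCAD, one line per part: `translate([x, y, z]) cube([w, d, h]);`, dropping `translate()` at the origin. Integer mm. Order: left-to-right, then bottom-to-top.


cube([260, 1060, 180]);
translate([260, 0, 0]) cube([260, 1060, 360]);
translate([520, 0, 0]) cube([260, 1060, 540]);
translate([780, 0, 0]) cube([260, 1060, 720]);


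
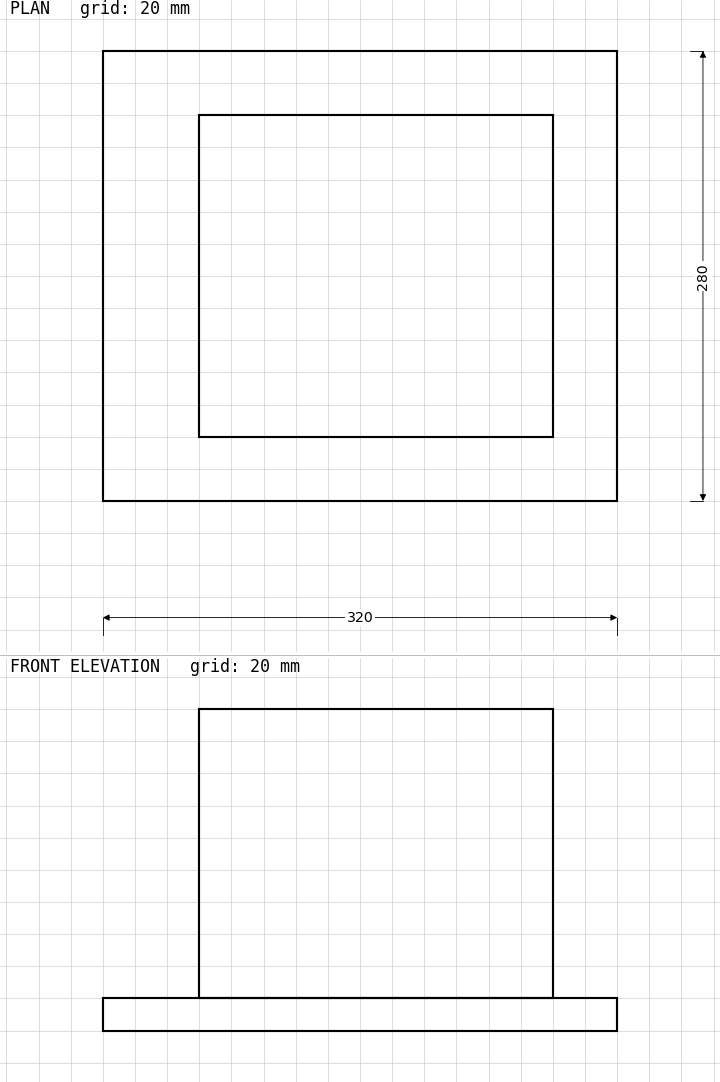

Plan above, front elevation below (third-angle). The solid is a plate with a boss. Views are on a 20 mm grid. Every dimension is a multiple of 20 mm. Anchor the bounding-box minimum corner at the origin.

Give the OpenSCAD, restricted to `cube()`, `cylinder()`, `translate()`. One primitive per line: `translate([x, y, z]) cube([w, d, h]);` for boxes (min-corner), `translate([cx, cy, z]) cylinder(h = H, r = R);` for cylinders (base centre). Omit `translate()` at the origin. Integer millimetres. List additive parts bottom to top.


cube([320, 280, 20]);
translate([60, 40, 20]) cube([220, 200, 180]);
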